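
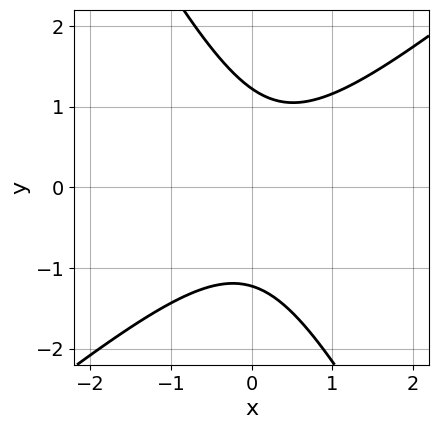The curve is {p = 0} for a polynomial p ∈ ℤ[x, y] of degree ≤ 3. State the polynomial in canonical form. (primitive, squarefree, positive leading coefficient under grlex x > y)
3*x^2 - 2*x*y - 2*y^2 - x + 3

1. The degree is 2 — the shape is more complex than any degree-1 curve.
2. Checking where it meets the axes: the curve avoids every integer x-axis point in the box.
3. Putting this together gives p.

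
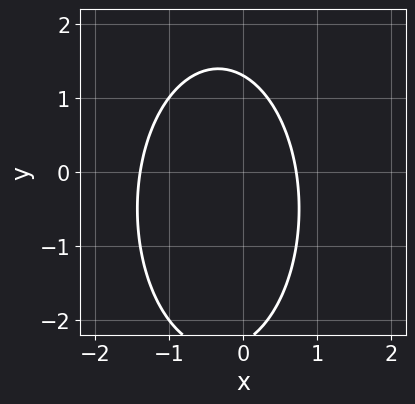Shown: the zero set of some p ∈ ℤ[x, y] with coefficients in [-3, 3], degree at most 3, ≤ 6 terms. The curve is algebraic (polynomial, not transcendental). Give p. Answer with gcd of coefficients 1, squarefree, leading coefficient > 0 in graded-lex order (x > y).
3*x^2 + y^2 + 2*x + y - 3

1. Degree: the shape is more complex than any degree-1 curve, so deg p = 2.
2. Matching integer coefficients to the picture gives p.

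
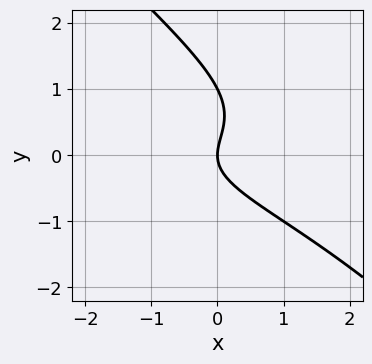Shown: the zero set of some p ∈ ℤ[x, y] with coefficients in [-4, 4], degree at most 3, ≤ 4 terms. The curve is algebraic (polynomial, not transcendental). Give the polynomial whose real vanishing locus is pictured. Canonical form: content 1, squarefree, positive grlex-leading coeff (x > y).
x*y^2 + y^3 - y^2 + x

(a) deg p = 3. No degree-2 curve has this shape.
(b) Checking where it meets the axes: the y-axis gridline crossings are at y ∈ {0, 1}; it crosses the x-axis at the gridline x = 0.
(c) The integer polynomial consistent with all of this is the stated p.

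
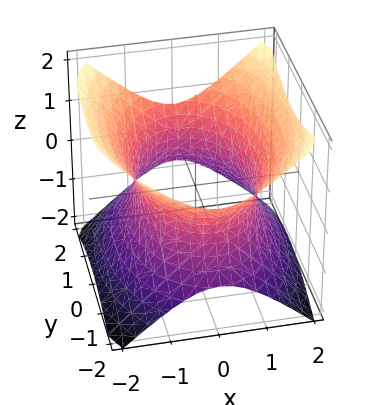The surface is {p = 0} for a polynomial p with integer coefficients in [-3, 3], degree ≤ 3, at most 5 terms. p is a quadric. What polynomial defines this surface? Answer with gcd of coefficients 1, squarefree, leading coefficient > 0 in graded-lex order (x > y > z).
2*x^2 + y^2 - 2*z^2 - 3

(a) deg p = 2. An hourglass — one-sheet hyperboloid; a quadric.
(b) Symmetries: the z ↦ −z reflection is a symmetry, so z appears only in even powers; the x ↦ −x reflection is a symmetry, so x appears only in even powers; it's symmetric under y → −y, forcing even powers of y.
(c) From the visible intercepts: the surface avoids every integer z-axis point in the box.
(d) These observations pin down the coefficients.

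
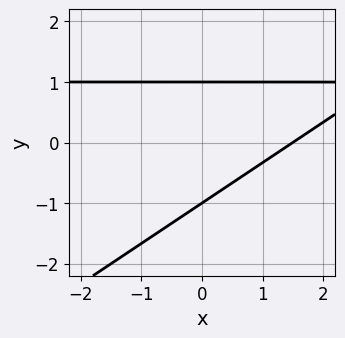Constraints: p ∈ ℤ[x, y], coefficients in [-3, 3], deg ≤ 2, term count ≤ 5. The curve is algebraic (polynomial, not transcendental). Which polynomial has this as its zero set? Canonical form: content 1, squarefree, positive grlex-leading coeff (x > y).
deg p = 2.
Observable constraints: the y-axis gridline crossings are at y ∈ {-1, 1}.
Assembling these constraints gives the stated polynomial.

2*x*y - 3*y^2 - 2*x + 3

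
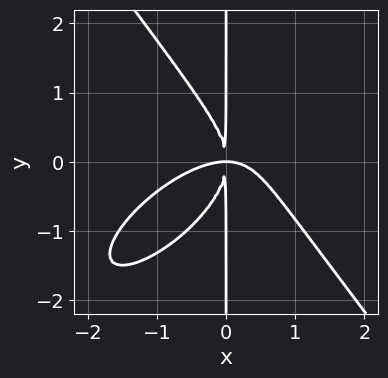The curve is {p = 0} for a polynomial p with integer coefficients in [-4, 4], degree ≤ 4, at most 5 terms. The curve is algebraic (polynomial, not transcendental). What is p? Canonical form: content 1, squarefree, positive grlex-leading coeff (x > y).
First, degree: the shape is more complex than any degree-3 curve, so deg p = 4.
Then, checking where it meets the axes: every point of the y-axis in the box is on the curve.
Finally, together with the visible shape, these determine p as stated.

2*x^4 - 2*x^3*y + 2*x*y^3 + 3*x^2*y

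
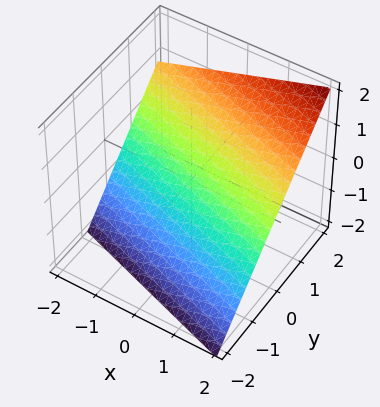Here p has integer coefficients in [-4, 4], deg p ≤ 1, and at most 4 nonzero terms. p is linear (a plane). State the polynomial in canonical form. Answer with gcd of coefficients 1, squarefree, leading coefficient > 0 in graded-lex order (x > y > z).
(a) deg p = 1. Every cross-section is a straight line — this is a plane.
(b) From the axis intercepts and sections: it meets the x-axis at x = 2 (among the integer gridlines).
(c) Solving for integer coefficients yields p as stated.

x + 3*y - 3*z - 2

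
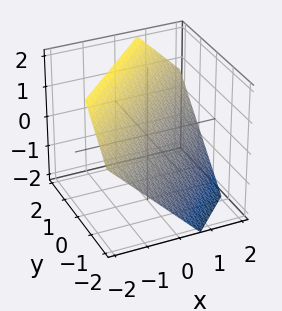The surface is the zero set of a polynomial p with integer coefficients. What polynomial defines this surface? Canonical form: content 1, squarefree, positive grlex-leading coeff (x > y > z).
3*x - 3*y + 3*z - 2

1. The degree is 1 — every cross-section is a straight line — this is a plane.
2. Putting this together gives p.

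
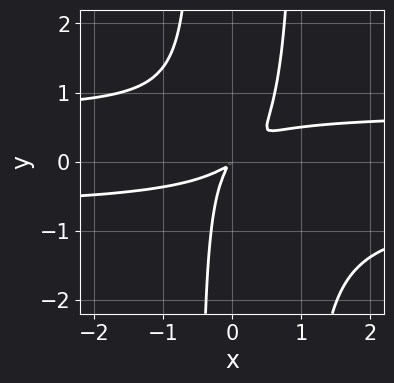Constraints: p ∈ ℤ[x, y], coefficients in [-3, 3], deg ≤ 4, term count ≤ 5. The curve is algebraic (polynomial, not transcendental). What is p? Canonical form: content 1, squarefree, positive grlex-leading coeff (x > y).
2*x^2*y^2 - x*y^2 - x^2 + 2*x*y - y^2

1. deg p = 4. The shape is more complex than any degree-3 curve.
2. Matching integer coefficients to the picture gives p.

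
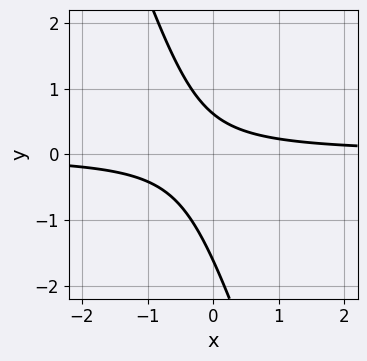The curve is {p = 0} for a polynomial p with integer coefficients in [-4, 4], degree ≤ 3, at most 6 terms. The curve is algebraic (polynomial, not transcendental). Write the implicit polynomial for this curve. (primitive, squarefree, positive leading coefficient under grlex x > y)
(a) The degree is 2 — a generic line meets the curve in up to 2 points.
(b) From the axis intercepts and sections: it misses every integer gridline on the x-axis.
(c) Putting this together gives p.

3*x*y + y^2 + y - 1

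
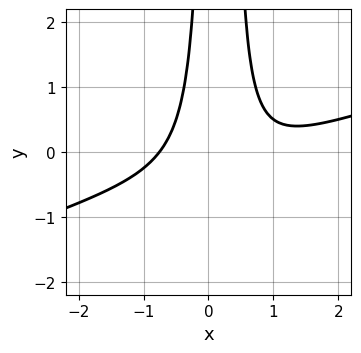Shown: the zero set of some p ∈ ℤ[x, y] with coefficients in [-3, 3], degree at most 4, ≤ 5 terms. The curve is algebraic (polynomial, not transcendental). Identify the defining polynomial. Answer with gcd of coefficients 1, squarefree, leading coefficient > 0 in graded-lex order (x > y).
x^3 - 3*x^2*y - x^2 + x*y + 1

First, the degree is 3 — no degree-2 curve has this shape.
Next, reading off the gridlines: no y-intercept at any integer in the box.
Finally, the integer polynomial consistent with all of this is the stated p.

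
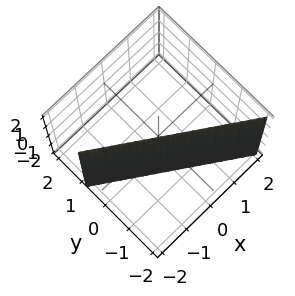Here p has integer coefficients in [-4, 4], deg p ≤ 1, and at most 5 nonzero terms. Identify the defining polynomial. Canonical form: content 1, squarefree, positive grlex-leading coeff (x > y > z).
First, deg p = 1. The surface is flat (a plane).
Then, observable constraints: it misses every integer gridline on the z-axis; one x-axis crossing is at x = -1.
Finally, assembling these constraints gives the stated polynomial.

2*x + 3*y + 2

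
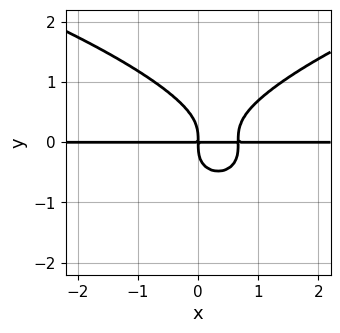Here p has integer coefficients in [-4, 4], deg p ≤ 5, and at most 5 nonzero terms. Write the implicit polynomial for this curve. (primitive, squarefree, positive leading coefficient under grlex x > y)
3*y^4 - 3*x^2*y + 2*x*y

deg p = 4. A generic line meets the curve in up to 4 points.
From the axis intercepts and sections: every point of the x-axis in the box is on the curve.
These observations pin down the coefficients.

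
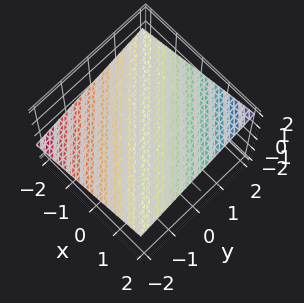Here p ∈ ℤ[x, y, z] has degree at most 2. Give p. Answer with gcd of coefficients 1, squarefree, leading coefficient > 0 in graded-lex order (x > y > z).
x + y - 3*z + 2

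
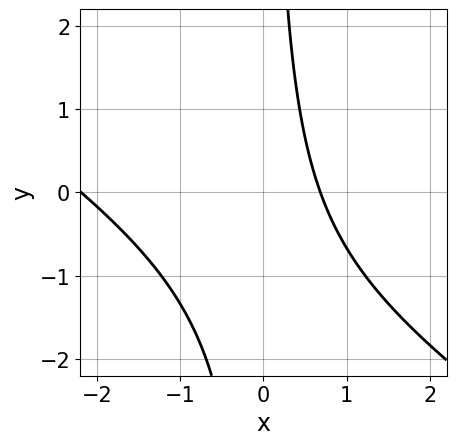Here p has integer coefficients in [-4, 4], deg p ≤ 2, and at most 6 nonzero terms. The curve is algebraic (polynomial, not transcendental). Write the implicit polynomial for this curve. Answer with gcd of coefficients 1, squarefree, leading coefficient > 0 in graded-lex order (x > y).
1. The degree is 2 — the shape is more complex than any degree-1 curve.
2. From the axis intercepts and sections: the curve avoids every integer y-axis point in the box.
3. Putting this together gives p.

2*x^2 + 3*x*y + 3*x - 3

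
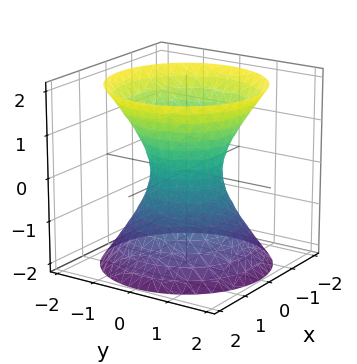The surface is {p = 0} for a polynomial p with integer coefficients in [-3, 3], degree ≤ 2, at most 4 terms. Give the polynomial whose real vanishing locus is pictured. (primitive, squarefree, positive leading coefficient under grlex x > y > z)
First, degree: one connected sheet with a waist; a quadric, so deg p = 2.
Then, symmetries: mirror symmetry z ↦ −z ⇒ only even powers of z; the surface is invariant under rotation about z: p = q(x² + y², z).
Then, reading off the gridlines: the surface avoids every integer z-axis point in the box; a circular section at z = 0 has radius between 0 and 1.
Finally, fitting integer coefficients to these (and the overall shape) gives p.

3*x^2 + 3*y^2 - 2*z^2 - 2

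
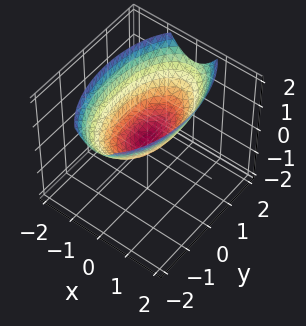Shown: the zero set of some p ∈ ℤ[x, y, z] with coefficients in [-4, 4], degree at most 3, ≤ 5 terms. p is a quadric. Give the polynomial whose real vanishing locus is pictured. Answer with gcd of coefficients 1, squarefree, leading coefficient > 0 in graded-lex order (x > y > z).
(a) deg p = 2.
(b) Symmetries: it's symmetric under y → −y, forcing even powers of y; the x ↦ −x reflection is a symmetry, so x appears only in even powers.
(c) From the visible intercepts: it crosses the z-axis at the gridline z = 0; it crosses the y-axis at the gridline y = 0; it meets the x-axis at x = 0 (among the integer gridlines).
(d) Solving for integer coefficients yields p as stated.

3*x^2 + y^2 - 3*z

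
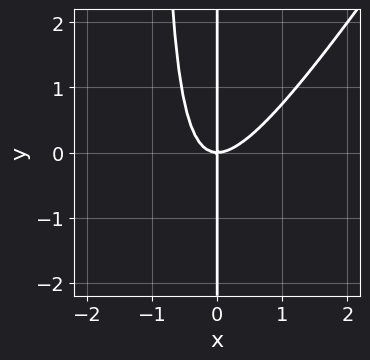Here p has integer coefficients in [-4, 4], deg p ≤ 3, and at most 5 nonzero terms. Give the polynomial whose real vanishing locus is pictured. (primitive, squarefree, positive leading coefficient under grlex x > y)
3*x^3 - 2*x^2*y - 2*x*y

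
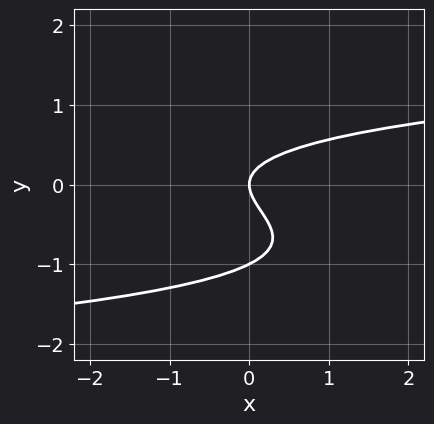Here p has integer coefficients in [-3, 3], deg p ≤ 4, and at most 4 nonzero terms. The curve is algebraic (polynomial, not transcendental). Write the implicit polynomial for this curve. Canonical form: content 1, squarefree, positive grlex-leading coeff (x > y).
2*y^3 + 2*y^2 - x

1. Degree: the shape is more complex than any degree-2 curve, so deg p = 3.
2. Checking where it meets the axes: the y-axis gridline crossings are at y ∈ {-1, 0}; it crosses the x-axis at the gridline x = 0.
3. Fitting integer coefficients to these (and the overall shape) gives p.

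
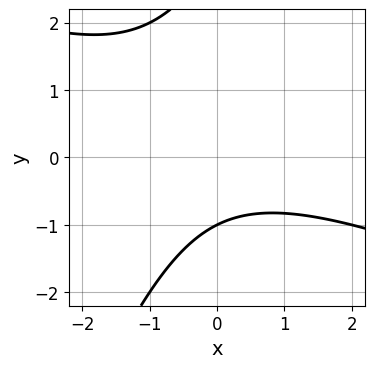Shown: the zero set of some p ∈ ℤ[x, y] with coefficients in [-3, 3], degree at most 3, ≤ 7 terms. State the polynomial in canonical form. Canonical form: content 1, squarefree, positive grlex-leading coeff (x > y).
x^2 + 2*x*y - y^2 + 2*y + 3

First, deg p = 2. No degree-1 curve has this shape.
Next, checking where it meets the axes: the curve avoids every integer x-axis point in the box; one y-axis crossing is at y = -1.
Finally, fitting integer coefficients to these (and the overall shape) gives p.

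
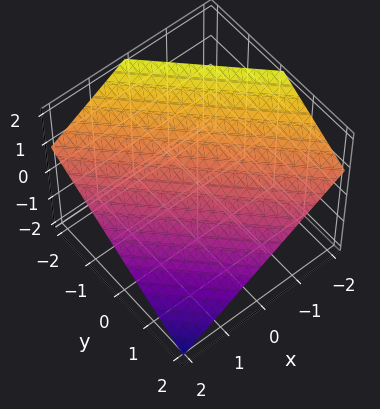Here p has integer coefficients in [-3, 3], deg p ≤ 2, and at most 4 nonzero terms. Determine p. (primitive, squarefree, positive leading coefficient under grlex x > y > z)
2*x + 2*y + 3*z - 2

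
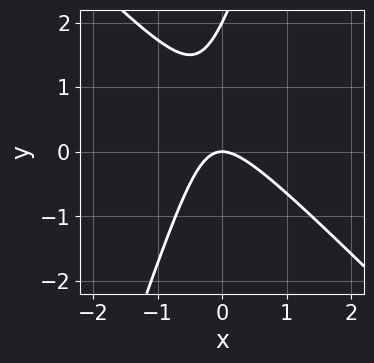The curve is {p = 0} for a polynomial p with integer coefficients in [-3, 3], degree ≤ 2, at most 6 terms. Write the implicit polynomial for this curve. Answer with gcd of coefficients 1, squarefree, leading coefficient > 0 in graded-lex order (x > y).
3*x^2 + 2*x*y - y^2 + 2*y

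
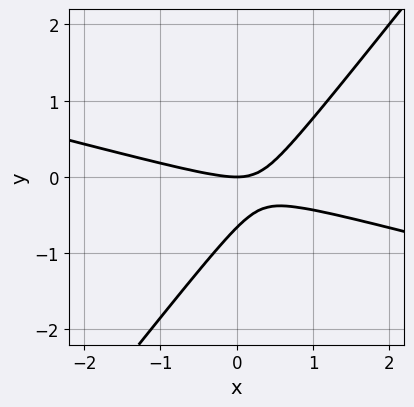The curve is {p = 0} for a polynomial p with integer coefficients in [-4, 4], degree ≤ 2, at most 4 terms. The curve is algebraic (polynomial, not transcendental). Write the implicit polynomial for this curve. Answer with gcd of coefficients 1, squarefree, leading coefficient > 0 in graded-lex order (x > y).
(a) Degree: no degree-1 curve has this shape, so deg p = 2.
(b) Against the integer gridlines: it crosses the y-axis at the gridline y = 0; it meets the x-axis at x = 0 (among the integer gridlines).
(c) Putting this together gives p.

x^2 + 3*x*y - 3*y^2 - 2*y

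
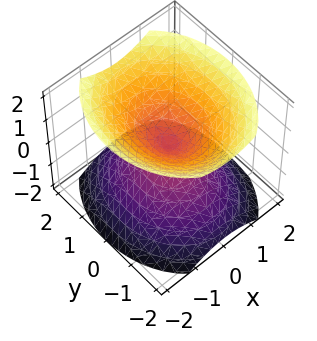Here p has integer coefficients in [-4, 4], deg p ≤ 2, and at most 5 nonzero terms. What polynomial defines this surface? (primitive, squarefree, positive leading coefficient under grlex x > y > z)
I count 2 distinct pieces. Treating them together as one polynomial.
Degree: two nappes meeting at a single point; a quadric, so deg p = 2.
Symmetries: it's symmetric under y → −y, forcing even powers of y; mirror symmetry x ↦ −x ⇒ only even powers of x; mirror symmetry z ↦ −z ⇒ only even powers of z.
Reading off the gridlines: it crosses the z-axis at the gridline z = 0; it meets the x-axis at x = 0 (among the integer gridlines).
Putting this together gives p.

3*x^2 + 2*y^2 - 3*z^2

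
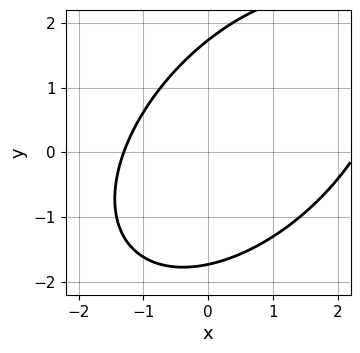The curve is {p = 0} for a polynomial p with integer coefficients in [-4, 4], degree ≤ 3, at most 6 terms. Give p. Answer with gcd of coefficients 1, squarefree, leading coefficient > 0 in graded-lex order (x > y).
1. The degree is 2 — the shape is more complex than any degree-1 curve.
2. Solving for integer coefficients yields p as stated.

x^2 - x*y + y^2 - x - 3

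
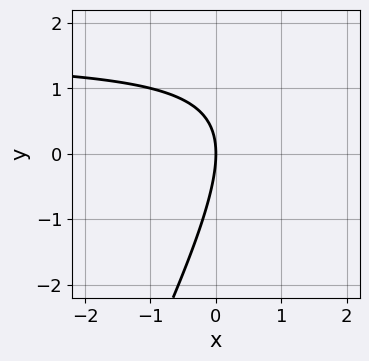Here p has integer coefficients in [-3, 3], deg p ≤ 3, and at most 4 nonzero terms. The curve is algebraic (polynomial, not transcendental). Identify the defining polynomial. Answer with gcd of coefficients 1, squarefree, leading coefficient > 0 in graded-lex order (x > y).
deg p = 2. The shape is more complex than any degree-1 curve.
Observable constraints: it crosses the x-axis at the gridline x = 0; one y-axis crossing is at y = 0.
Putting this together gives p.

2*x*y - y^2 - 3*x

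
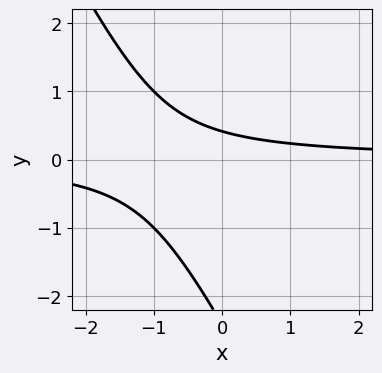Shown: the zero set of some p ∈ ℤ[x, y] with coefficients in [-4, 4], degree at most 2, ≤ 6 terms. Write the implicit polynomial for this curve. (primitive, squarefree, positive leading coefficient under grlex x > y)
1. The degree is 2 — the shape is more complex than any degree-1 curve.
2. Against the integer gridlines: no x-intercept at any integer in the box.
3. Fitting integer coefficients to these (and the overall shape) gives p.

2*x*y + y^2 + 2*y - 1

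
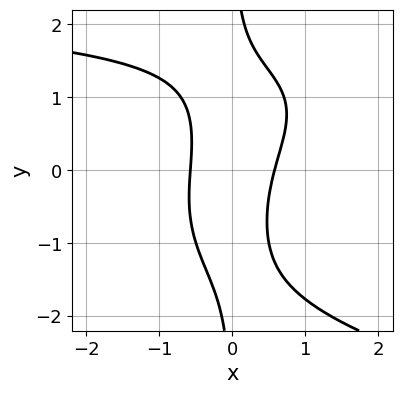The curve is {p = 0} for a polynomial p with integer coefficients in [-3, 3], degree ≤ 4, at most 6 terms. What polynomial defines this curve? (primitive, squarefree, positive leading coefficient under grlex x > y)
x*y^3 - x^2*y + 3*x^2 - x*y - 1

First, deg p = 4. The shape is more complex than any degree-3 curve.
Next, checking where it meets the axes: it misses every integer gridline on the y-axis.
Finally, matching integer coefficients to the picture gives p.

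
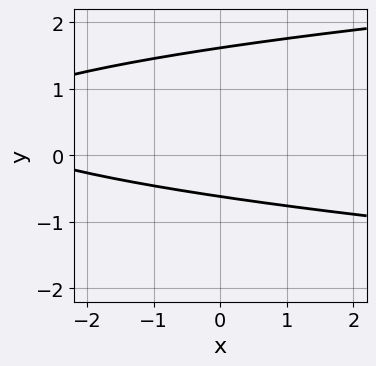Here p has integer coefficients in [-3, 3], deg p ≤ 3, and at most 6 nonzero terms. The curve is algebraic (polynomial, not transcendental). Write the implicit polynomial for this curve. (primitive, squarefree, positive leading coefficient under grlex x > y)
3*y^2 - x - 3*y - 3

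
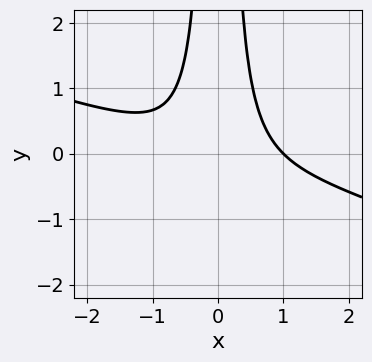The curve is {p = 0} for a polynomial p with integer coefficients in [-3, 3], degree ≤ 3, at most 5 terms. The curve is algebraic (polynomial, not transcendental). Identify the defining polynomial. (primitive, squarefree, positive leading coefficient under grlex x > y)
(a) deg p = 3.
(b) Checking where it meets the axes: it crosses the x-axis at the gridline x = 1; the curve avoids every integer y-axis point in the box.
(c) Matching integer coefficients to the picture gives p.

x^3 + 3*x^2*y - 1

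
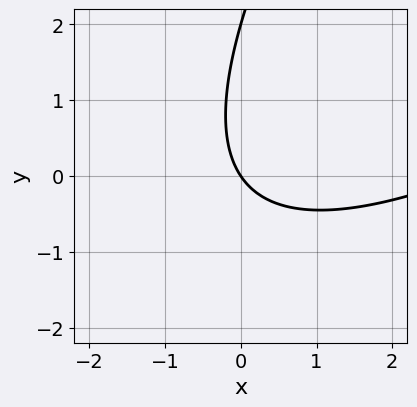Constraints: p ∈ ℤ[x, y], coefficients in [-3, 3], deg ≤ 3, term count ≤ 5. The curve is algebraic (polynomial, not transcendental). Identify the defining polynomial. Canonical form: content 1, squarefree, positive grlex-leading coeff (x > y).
x^2 - 2*x*y + y^2 - 3*x - 2*y

1. The degree is 2 — a generic line meets the curve in up to 2 points.
2. Reading off the gridlines: among the integer gridlines, it crosses the y-axis at y ∈ {0, 2}; it meets the x-axis at x = 0 (among the integer gridlines).
3. Solving for integer coefficients yields p as stated.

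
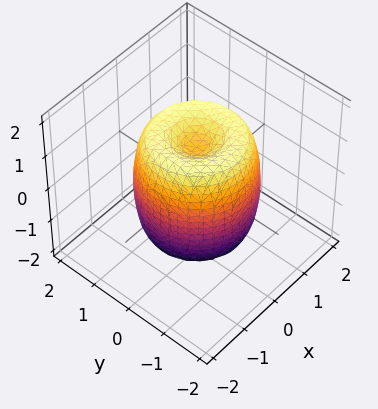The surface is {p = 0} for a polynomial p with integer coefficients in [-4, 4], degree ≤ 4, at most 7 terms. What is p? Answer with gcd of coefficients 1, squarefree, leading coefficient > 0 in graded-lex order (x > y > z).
2*x^4 + 4*x^2*y^2 + 2*y^4 - 3*x^2 - 3*y^2 + z^2 - 1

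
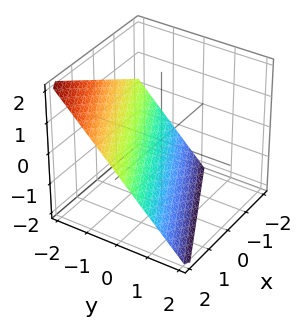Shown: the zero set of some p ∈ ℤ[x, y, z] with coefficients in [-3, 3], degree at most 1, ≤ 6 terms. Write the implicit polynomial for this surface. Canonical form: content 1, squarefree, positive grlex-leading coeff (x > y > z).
x - 2*y - 2*z - 2

First, degree: every cross-section is a straight line — this is a plane, so deg p = 1.
Next, from the visible intercepts: one z-axis crossing is at z = -1; it crosses the x-axis at the gridline x = 2.
Finally, together with the visible shape, these determine p as stated. Check: (0, -1, 0) on the y-axis lies on the surface, and p(0, -1, 0) = 0. ✓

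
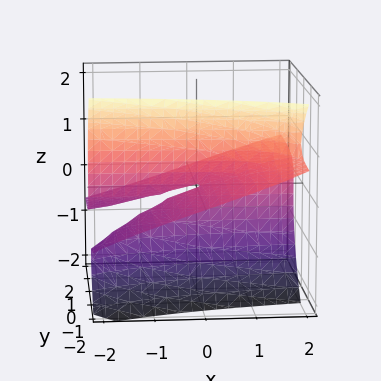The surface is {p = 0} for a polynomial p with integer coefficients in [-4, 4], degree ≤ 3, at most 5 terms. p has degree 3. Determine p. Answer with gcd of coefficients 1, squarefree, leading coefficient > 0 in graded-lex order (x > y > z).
deg p = 3. No degree-2 surface has this shape.
Observable constraints: one z-axis crossing is at z = 0; every point of the y-axis in the box is on the surface.
Fitting integer coefficients to these (and the overall shape) gives p. Check: (1, 0, 0) on the x-axis lies on the surface, and p(1, 0, 0) = 0. ✓

z^3 - x*y + 3*y*z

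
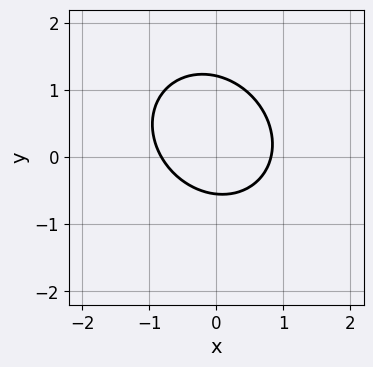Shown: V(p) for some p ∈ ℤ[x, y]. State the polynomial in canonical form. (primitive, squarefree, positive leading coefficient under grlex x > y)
3*x^2 + x*y + 3*y^2 - 2*y - 2

1. deg p = 2.
2. Matching integer coefficients to the picture gives p.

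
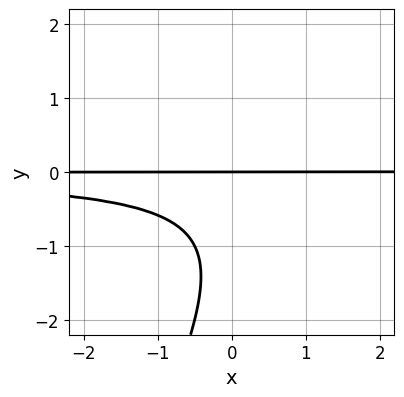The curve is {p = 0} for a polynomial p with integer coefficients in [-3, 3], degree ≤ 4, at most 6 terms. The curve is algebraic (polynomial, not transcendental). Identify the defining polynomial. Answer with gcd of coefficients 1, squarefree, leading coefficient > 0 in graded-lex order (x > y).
(a) The degree is 3 — no degree-2 curve has this shape.
(b) From the axis intercepts and sections: the visible x-axis segment lies entirely on the curve; it meets the y-axis at y = 0 (among the integer gridlines).
(c) The integer polynomial consistent with all of this is the stated p.

2*x*y^2 - y^3 - 2*y^2 - 2*y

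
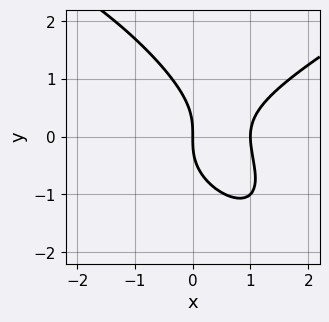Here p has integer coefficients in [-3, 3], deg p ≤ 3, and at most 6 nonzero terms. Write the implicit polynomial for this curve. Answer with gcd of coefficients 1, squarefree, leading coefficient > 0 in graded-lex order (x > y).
Degree: a generic line meets the curve in up to 3 points, so deg p = 3.
Reading off the gridlines: one y-axis crossing is at y = 0; among the integer gridlines, it crosses the x-axis at x ∈ {0, 1}.
Assembling these constraints gives the stated polynomial.

x^3 - 2*x*y^2 - 2*y^3 + 2*x^2 - 3*x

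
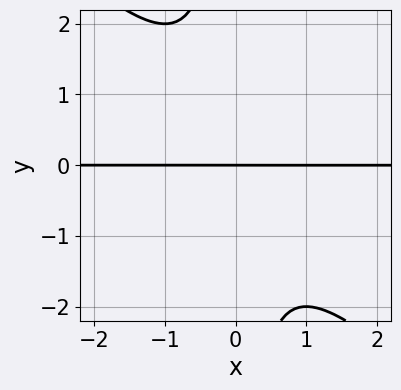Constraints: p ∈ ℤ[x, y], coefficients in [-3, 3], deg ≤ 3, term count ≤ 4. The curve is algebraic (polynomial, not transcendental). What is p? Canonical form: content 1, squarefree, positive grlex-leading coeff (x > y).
x^2*y + x*y^2 + y

1. Degree: a generic line meets the curve in up to 3 points, so deg p = 3.
2. Observable constraints: every point of the x-axis in the box is on the curve; it meets the y-axis at y = 0 (among the integer gridlines).
3. The integer polynomial consistent with all of this is the stated p.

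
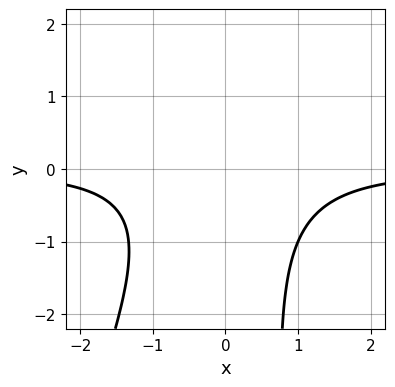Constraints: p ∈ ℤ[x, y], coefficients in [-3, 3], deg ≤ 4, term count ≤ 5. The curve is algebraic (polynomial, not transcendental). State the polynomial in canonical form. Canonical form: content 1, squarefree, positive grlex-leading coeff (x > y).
3*x^2*y - x*y^2 + y^2 + 3

1. The degree is 3 — no degree-2 curve has this shape.
2. Against the integer gridlines: the curve avoids every integer x-axis point in the box; the curve avoids every integer y-axis point in the box.
3. Assembling these constraints gives the stated polynomial.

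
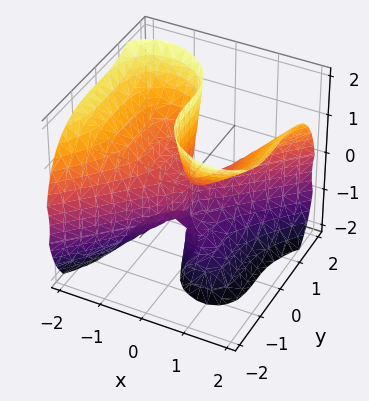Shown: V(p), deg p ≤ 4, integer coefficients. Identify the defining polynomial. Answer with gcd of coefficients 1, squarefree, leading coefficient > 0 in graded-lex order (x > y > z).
Degree: the shape is more complex than any degree-2 surface, so deg p = 3.
Observable constraints: one x-axis crossing is at x = 0; it crosses the y-axis at the gridline y = 0; the visible z-axis segment lies entirely on the surface.
Solving for integer coefficients yields p as stated.

x^3 - x*z^2 - y^3 - x*z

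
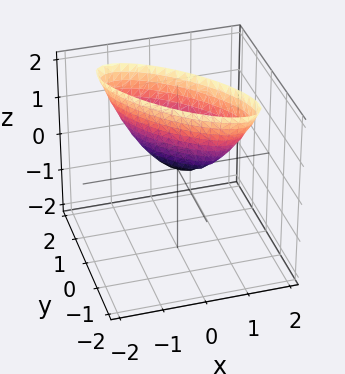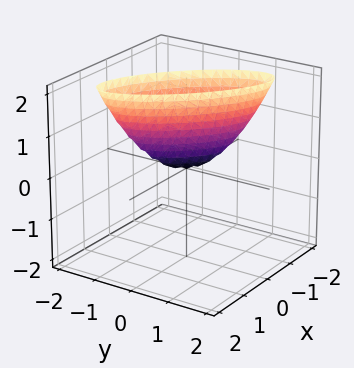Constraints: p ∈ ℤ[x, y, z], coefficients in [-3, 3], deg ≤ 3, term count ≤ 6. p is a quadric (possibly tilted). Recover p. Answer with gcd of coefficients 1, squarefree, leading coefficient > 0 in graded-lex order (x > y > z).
2*x^2 + 3*x*y + 2*y^2 - z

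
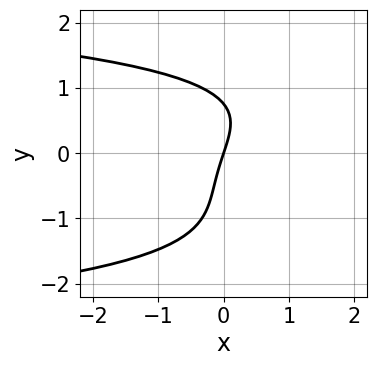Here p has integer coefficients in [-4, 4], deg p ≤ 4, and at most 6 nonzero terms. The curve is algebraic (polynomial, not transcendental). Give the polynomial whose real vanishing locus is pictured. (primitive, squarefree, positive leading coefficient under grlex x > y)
y^4 + y^3 + 3*x - y

First, degree: a generic line meets the curve in up to 4 points, so deg p = 4.
Then, observable constraints: one x-axis crossing is at x = 0; it meets the y-axis at y = 0 (among the integer gridlines).
Finally, matching integer coefficients to the picture gives p.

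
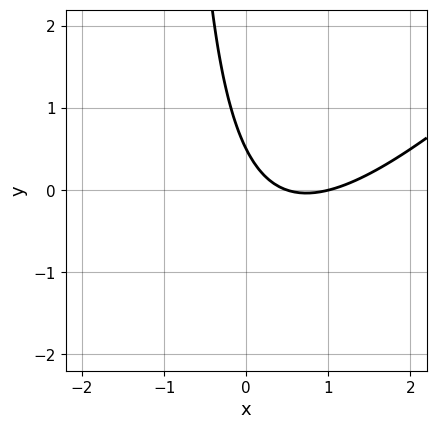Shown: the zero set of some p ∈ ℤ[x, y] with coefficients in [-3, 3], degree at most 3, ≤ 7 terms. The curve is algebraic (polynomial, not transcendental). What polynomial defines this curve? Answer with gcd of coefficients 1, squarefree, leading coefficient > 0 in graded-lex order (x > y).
2*x^2 - 2*x*y - 3*x - 2*y + 1

First, the degree is 2 — no degree-1 curve has this shape.
Next, against the integer gridlines: one x-axis crossing is at x = 1.
Finally, putting this together gives p.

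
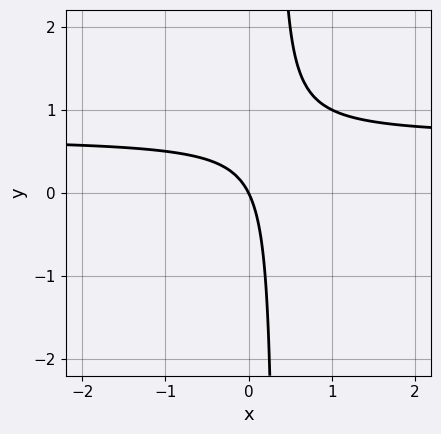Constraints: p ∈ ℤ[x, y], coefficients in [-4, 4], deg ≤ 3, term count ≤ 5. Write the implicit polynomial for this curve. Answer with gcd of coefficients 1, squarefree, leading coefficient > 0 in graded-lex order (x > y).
3*x*y - 2*x - y

1. The degree is 2 — no degree-1 curve has this shape.
2. Reading off the gridlines: one y-axis crossing is at y = 0; it crosses the x-axis at the gridline x = 0.
3. Fitting integer coefficients to these (and the overall shape) gives p.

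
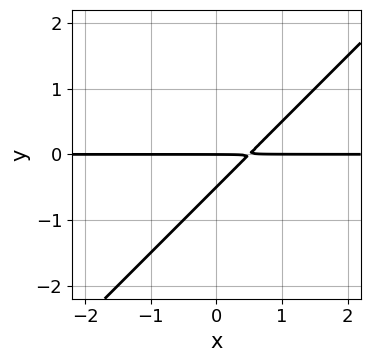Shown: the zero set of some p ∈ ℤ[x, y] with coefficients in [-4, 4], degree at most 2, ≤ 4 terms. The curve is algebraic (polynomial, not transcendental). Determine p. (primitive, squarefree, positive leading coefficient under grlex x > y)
2*x*y - 2*y^2 - y

Degree: a generic line meets the curve in up to 2 points, so deg p = 2.
Against the integer gridlines: one y-axis crossing is at y = 0; the visible x-axis segment lies entirely on the curve.
Putting this together gives p.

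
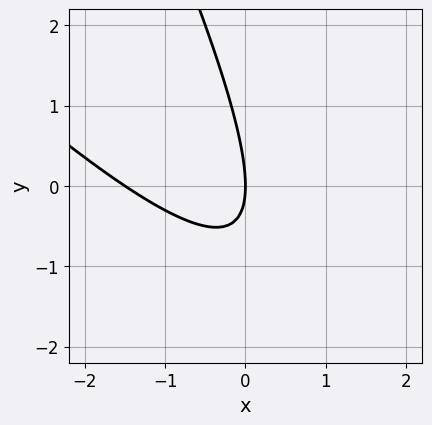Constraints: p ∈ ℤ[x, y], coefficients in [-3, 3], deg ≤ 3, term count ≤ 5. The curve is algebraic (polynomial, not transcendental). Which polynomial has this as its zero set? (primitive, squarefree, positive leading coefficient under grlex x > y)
(a) The degree is 2 — a generic line meets the curve in up to 2 points.
(b) From the visible intercepts: one y-axis crossing is at y = 0; one x-axis crossing is at x = 0.
(c) Putting this together gives p.

2*x^2 + 3*x*y + y^2 + 3*x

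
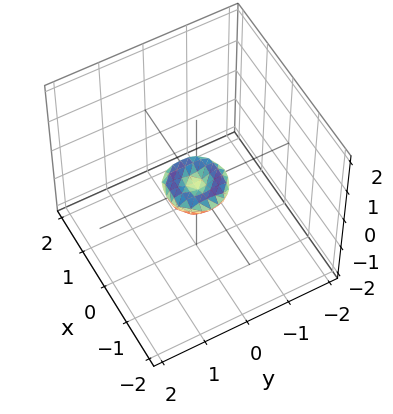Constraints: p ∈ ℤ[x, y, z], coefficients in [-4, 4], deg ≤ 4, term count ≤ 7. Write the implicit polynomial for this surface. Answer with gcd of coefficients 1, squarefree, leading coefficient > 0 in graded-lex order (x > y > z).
First, deg p = 4. A generic line meets the surface in up to 4 points.
Then, symmetries: rotational symmetry about the z-axis ⇒ p depends on x, y only through x² + y².
Next, against the integer gridlines: it meets the y-axis at y = 0 (among the integer gridlines); a circular section at z = 0 has radius between 0 and 1; it meets the z-axis at z = 0 (among the integer gridlines); one x-axis crossing is at x = 0.
Finally, these observations pin down the coefficients.

2*x^4 + 4*x^2*y^2 + 2*y^4 - x^2 - y^2 + 3*z^2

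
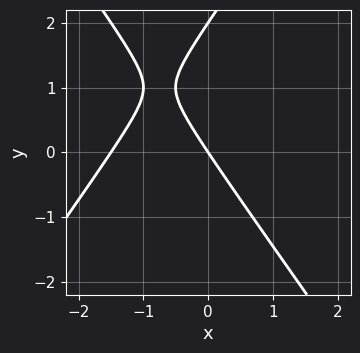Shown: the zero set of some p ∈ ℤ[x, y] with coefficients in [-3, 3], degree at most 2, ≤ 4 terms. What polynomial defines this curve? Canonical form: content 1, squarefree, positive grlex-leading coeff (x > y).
First, degree: no degree-1 curve has this shape, so deg p = 2.
Next, from the visible intercepts: the y-axis gridline crossings are at y ∈ {0, 2}; it crosses the x-axis at the gridline x = 0.
Finally, together with the visible shape, these determine p as stated.

2*x^2 - y^2 + 3*x + 2*y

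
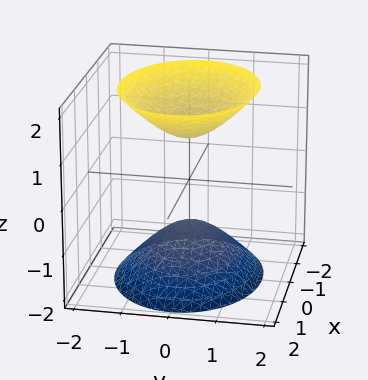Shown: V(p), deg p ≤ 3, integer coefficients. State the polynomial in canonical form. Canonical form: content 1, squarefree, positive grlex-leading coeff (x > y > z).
2*x^2 + 3*y^2 - 2*z^2 + 2

First, there are 2 components. They look like related sheets of one shape, so recover p as a whole.
Next, degree: two separate bowl-shaped sheets opening away from each other; a quadric, so deg p = 2.
Then, symmetries: the y ↦ −y reflection is a symmetry, so y appears only in even powers; it's symmetric under x → −x, forcing even powers of x; mirror symmetry z ↦ −z ⇒ only even powers of z.
Then, from the visible intercepts: it misses every integer gridline on the x-axis; it misses every integer gridline on the y-axis; the z-axis gridline crossings are at z ∈ {-1, 1}.
Finally, assembling these constraints gives the stated polynomial.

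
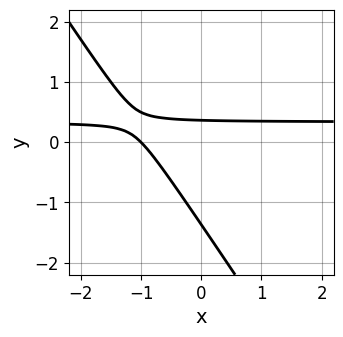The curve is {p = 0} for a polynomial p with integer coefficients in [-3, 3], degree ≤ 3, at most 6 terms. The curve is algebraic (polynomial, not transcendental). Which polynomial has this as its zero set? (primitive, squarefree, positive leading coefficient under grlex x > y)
3*x*y + 2*y^2 - x + 2*y - 1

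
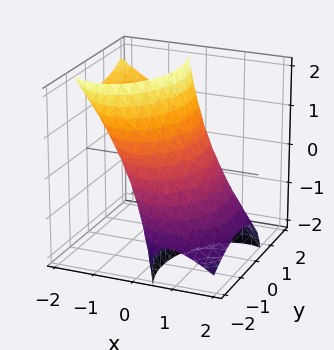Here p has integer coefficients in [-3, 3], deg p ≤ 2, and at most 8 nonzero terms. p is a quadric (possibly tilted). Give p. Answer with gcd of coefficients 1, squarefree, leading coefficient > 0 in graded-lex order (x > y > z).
The degree is 2 — no degree-1 surface has this shape.
From the visible intercepts: the x-axis gridline crossings are at x ∈ {-1, 1}.
Solving for integer coefficients yields p as stated.

2*x^2 + 3*x*z + y^2 - y*z + z^2 - 2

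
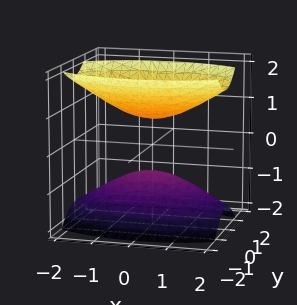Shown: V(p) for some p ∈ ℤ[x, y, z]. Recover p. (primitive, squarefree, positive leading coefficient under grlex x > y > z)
First, the picture has 2 separate pieces.
Then, degree: two separate bowl-shaped sheets opening away from each other; a quadric, so deg p = 2.
Then, symmetries: it's symmetric under y → −y, forcing even powers of y; mirror symmetry z ↦ −z ⇒ only even powers of z; mirror symmetry x ↦ −x ⇒ only even powers of x.
Then, from the visible intercepts: the surface avoids every integer x-axis point in the box; the surface avoids every integer y-axis point in the box.
Finally, these observations pin down the coefficients.

x^2 + 3*y^2 - 2*z^2 + 1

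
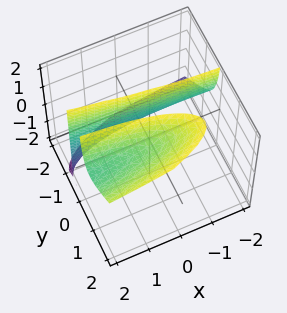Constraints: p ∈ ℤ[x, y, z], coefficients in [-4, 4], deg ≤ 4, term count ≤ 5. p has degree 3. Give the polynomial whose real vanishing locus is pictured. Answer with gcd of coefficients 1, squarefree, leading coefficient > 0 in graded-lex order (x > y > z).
(a) I count 2 distinct pieces. Treating them together as one polynomial.
(b) deg p = 3. The shape is more complex than any degree-2 surface.
(c) Checking where it meets the axes: no x-intercept at any integer in the box; the surface avoids every integer z-axis point in the box.
(d) Assembling these constraints gives the stated polynomial.

x*y*z - 3*y^3 + 3*y^2*z - 1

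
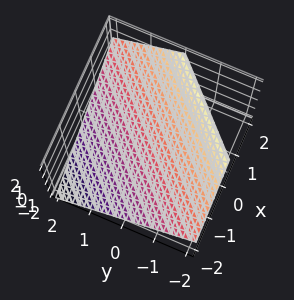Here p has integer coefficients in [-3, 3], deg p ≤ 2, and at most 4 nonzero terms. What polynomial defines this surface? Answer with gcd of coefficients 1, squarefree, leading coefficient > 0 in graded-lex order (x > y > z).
2*x - 2*y - 3*z + 2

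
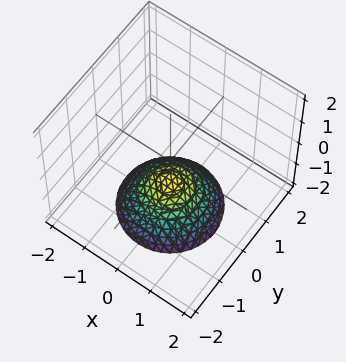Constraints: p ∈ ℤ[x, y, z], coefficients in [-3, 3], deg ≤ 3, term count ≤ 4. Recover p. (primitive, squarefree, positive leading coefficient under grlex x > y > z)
First, degree: a generic line meets the surface in up to 2 points, so deg p = 2.
Next, symmetries: rotational symmetry about the z-axis ⇒ p depends on x, y only through x² + y².
Then, against the integer gridlines: no y-intercept at any integer in the box; a circular section at z = -2 has radius between 1 and 2.
Finally, together with the visible shape, these determine p as stated. Check: (0, 0, -1) on the z-axis lies on the surface, and p(0, 0, -1) = 0. ✓

2*x^2 + 2*y^2 + 3*z + 3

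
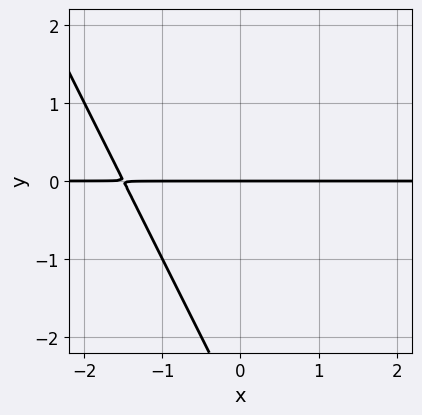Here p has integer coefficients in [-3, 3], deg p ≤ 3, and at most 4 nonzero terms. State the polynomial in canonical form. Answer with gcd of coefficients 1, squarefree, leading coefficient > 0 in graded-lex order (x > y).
The degree is 2 — no degree-1 curve has this shape.
From the axis intercepts and sections: it meets the y-axis at y = 0 (among the integer gridlines); every point of the x-axis in the box is on the curve.
The integer polynomial consistent with all of this is the stated p.

2*x*y + y^2 + 3*y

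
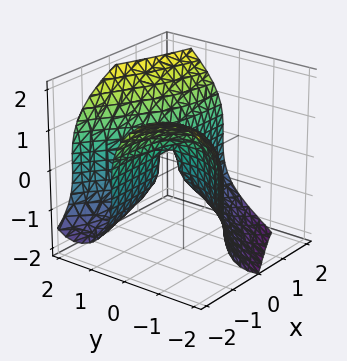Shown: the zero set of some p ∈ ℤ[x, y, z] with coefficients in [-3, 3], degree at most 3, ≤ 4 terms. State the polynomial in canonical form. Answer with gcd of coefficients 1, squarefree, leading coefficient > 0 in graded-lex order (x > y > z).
The degree is 3 — the shape is more complex than any degree-2 surface.
Against the integer gridlines: one x-axis crossing is at x = 0; it crosses the y-axis at the gridline y = 0; it meets the z-axis at z = 0 (among the integer gridlines).
Putting this together gives p.

y^3 - z^3 + 3*x*y - x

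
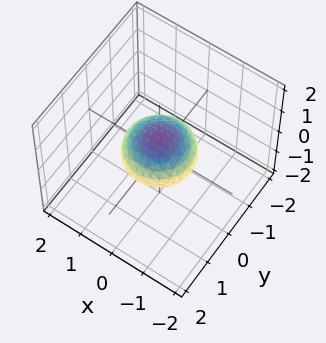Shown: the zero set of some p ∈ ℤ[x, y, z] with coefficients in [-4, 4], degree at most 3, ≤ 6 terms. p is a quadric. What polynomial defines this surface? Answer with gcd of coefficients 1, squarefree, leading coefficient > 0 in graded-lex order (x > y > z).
deg p = 2. Bounded and convex; a quadric.
Symmetries: rotational symmetry about the z-axis ⇒ p depends on x, y only through x² + y²; mirror symmetry z ↦ −z ⇒ only even powers of z.
Observable constraints: a circular section at z = 0 has radius exactly 1; the x-axis gridline crossings are at x ∈ {-1, 1}.
Matching integer coefficients to the picture gives p. Check: (0, 1, 0) on the y-axis lies on the surface, and p(0, 1, 0) = 0. ✓

x^2 + y^2 + 2*z^2 - 1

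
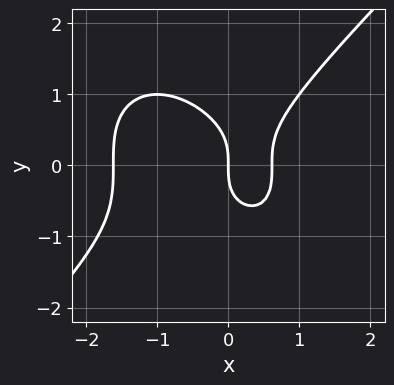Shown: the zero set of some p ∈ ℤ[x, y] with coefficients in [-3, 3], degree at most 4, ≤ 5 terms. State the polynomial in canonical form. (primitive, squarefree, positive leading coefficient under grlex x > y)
(a) deg p = 3. The shape is more complex than any degree-2 curve.
(b) Against the integer gridlines: it crosses the x-axis at the gridline x = 0; one y-axis crossing is at y = 0.
(c) The integer polynomial consistent with all of this is the stated p.

x^3 - y^3 + x^2 - x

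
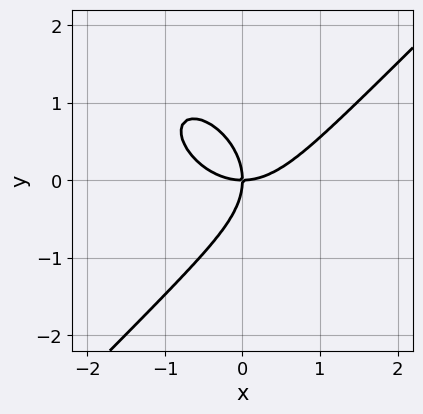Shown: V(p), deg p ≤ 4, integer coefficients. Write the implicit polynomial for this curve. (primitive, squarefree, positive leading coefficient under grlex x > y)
2*x^3 - 2*y^3 - 3*x*y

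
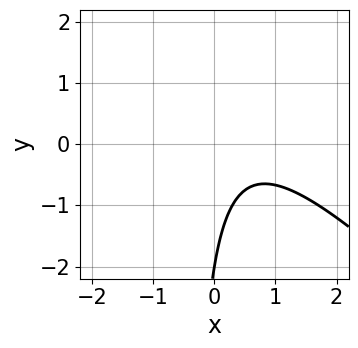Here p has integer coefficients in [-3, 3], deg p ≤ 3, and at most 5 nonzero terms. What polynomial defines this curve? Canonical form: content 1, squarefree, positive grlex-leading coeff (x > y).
1. deg p = 2. A generic line meets the curve in up to 2 points.
2. Reading off the gridlines: no x-intercept at any integer in the box; one y-axis crossing is at y = -2.
3. Together with the visible shape, these determine p as stated.

2*x^2 + 2*x*y - 2*x + y + 2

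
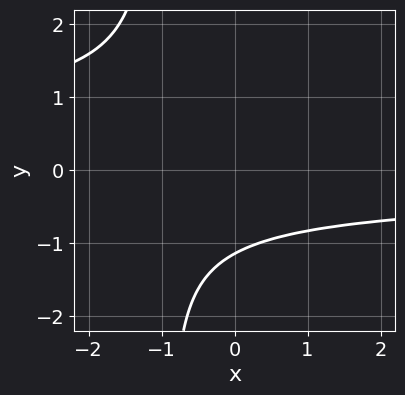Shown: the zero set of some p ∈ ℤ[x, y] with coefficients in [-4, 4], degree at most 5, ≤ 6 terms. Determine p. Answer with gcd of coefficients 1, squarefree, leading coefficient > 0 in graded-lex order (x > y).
(a) Degree: the shape is more complex than any degree-3 curve, so deg p = 4.
(b) Against the integer gridlines: it misses every integer gridline on the x-axis.
(c) Fitting integer coefficients to these (and the overall shape) gives p.

2*x*y^3 - x*y^2 + 2*y^3 + 3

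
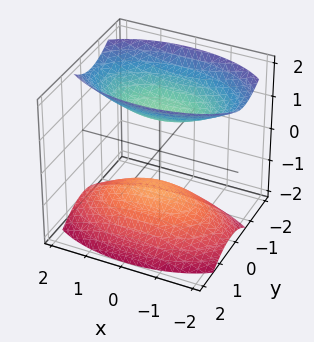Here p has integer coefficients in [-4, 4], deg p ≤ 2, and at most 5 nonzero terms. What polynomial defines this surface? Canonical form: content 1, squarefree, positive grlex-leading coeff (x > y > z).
x^2 + 3*y^2 + y*z - 2*z^2 + 2

1. I count 2 distinct pieces.
2. Degree: no degree-1 surface has this shape, so deg p = 2.
3. Against the integer gridlines: it misses every integer gridline on the x-axis; the z-axis gridline crossings are at z ∈ {-1, 1}.
4. These observations pin down the coefficients.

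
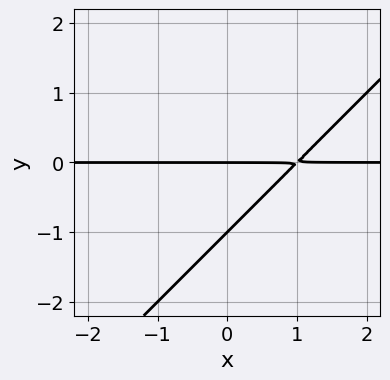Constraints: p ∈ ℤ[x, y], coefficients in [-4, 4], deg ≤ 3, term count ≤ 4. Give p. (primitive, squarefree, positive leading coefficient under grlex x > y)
x*y - y^2 - y

Degree: a generic line meets the curve in up to 2 points, so deg p = 2.
Against the integer gridlines: the visible x-axis segment lies entirely on the curve; the y-axis gridline crossings are at y ∈ {-1, 0}.
Fitting integer coefficients to these (and the overall shape) gives p.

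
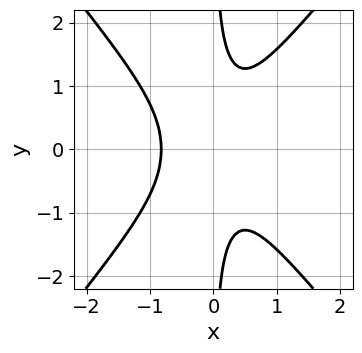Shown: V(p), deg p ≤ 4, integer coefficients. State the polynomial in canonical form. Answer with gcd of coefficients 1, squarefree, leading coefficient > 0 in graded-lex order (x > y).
deg p = 3. No degree-2 curve has this shape.
Symmetries: mirror symmetry y ↦ −y ⇒ only even powers of y.
From the axis intercepts and sections: it misses every integer gridline on the y-axis.
These observations pin down the coefficients.

3*x^3 - 2*x*y^2 + x^2 + 1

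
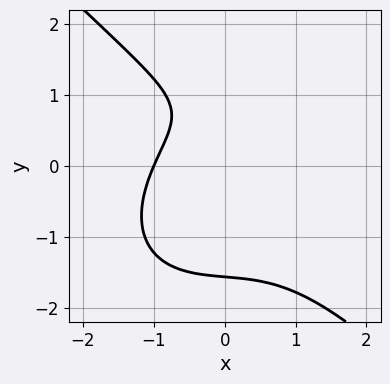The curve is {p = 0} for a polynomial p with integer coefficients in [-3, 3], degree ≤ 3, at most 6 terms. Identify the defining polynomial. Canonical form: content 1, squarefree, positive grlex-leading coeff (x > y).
2*x^3 + 2*y^3 + x - 3*y + 3

First, the degree is 3 — the shape is more complex than any degree-2 curve.
Then, from the visible intercepts: it meets the x-axis at x = -1 (among the integer gridlines).
Finally, together with the visible shape, these determine p as stated.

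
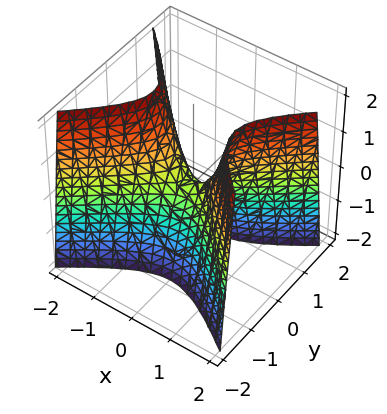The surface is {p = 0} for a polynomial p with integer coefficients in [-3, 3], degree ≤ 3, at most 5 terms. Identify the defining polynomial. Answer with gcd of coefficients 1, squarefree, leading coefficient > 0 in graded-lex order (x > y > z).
2*x^2 - 3*y^2 - z

First, deg p = 2.
Next, symmetries: mirror symmetry x ↦ −x ⇒ only even powers of x; mirror symmetry y ↦ −y ⇒ only even powers of y.
Then, observable constraints: one z-axis crossing is at z = 0; one x-axis crossing is at x = 0; it meets the y-axis at y = 0 (among the integer gridlines).
Finally, the integer polynomial consistent with all of this is the stated p.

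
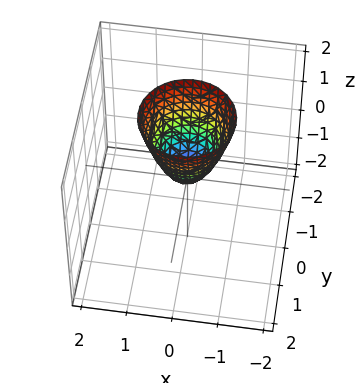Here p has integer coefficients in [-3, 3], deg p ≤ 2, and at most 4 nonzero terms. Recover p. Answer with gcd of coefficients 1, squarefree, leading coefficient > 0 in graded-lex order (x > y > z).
2*x^2 + 2*y^2 - z

1. Degree: a single bowl opening along one axis; a quadric, so deg p = 2.
2. Symmetries: the z-axis is an axis of rotation, so x and y enter only as x² + y².
3. From the axis intercepts and sections: it meets the x-axis at x = 0 (among the integer gridlines); a circular section at z = 2 has radius exactly 1; it meets the y-axis at y = 0 (among the integer gridlines).
4. Putting this together gives p.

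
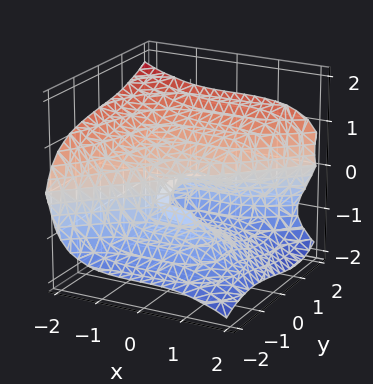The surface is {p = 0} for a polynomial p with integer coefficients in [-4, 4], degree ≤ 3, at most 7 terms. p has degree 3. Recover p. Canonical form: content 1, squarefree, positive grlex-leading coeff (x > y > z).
First, degree: no degree-2 surface has this shape, so deg p = 3.
Next, from the visible intercepts: the z-axis gridline crossings are at z ∈ {-1, 0}; it meets the x-axis at x = 0 (among the integer gridlines).
Finally, putting this together gives p.

x^3 - y^3 + 3*z^3 - 2*y*z + 3*z^2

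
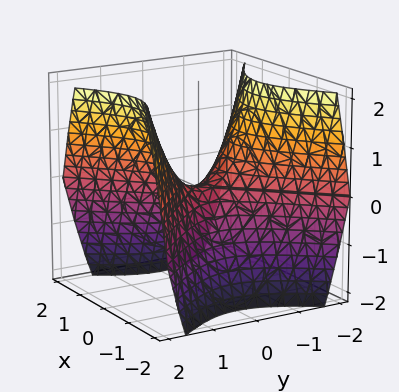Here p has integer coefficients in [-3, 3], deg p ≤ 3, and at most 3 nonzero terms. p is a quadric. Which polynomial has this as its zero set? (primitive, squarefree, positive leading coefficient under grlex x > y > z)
The degree is 2 — a hyperbolic paraboloid; a quadric.
Symmetries: the y ↦ −y reflection is a symmetry, so y appears only in even powers; it's symmetric under x → −x, forcing even powers of x.
Against the integer gridlines: it meets the x-axis at x = 0 (among the integer gridlines); it crosses the z-axis at the gridline z = 0; it meets the y-axis at y = 0 (among the integer gridlines).
Matching integer coefficients to the picture gives p.

x^2 - y^2 + z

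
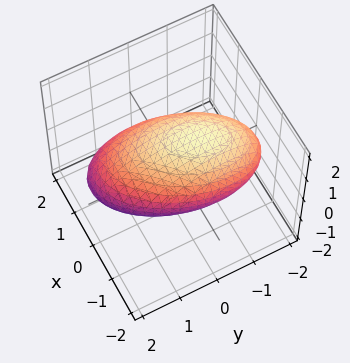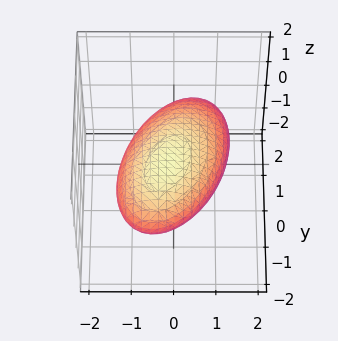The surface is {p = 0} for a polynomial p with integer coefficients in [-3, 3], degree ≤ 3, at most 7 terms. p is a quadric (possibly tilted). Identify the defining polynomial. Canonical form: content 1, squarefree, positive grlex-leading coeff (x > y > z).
2*x^2 - x*y + y^2 + y*z + 3*z^2 - 3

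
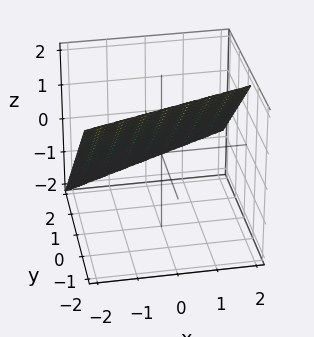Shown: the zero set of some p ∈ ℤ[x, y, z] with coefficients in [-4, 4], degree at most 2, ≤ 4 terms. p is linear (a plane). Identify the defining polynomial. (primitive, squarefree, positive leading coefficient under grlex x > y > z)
x - 3*y - 3*z + 2

First, deg p = 1. The surface is flat (a plane).
Next, from the axis intercepts and sections: one x-axis crossing is at x = -2.
Finally, fitting integer coefficients to these (and the overall shape) gives p.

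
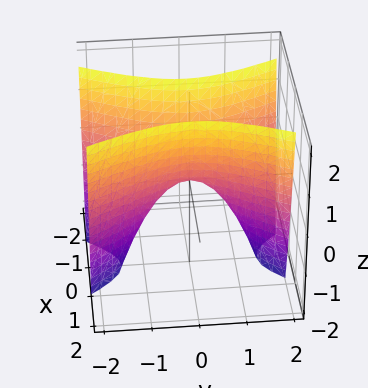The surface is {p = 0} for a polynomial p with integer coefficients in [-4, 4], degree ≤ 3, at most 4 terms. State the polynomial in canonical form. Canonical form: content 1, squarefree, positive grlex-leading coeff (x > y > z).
3*x^2 - y^2 - z

(a) Degree: a saddle surface; a quadric, so deg p = 2.
(b) Symmetries: mirror symmetry y ↦ −y ⇒ only even powers of y; the x ↦ −x reflection is a symmetry, so x appears only in even powers.
(c) From the visible intercepts: one z-axis crossing is at z = 0; it crosses the x-axis at the gridline x = 0; one y-axis crossing is at y = 0.
(d) Fitting integer coefficients to these (and the overall shape) gives p.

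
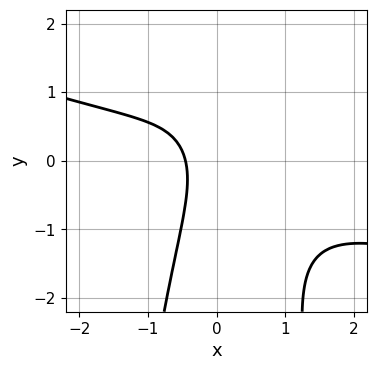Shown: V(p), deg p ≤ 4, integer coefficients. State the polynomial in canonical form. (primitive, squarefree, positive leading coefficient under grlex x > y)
First, the degree is 3 — a generic line meets the curve in up to 3 points.
Then, reading off the gridlines: the curve avoids every integer y-axis point in the box.
Finally, solving for integer coefficients yields p as stated.

x^3 + 3*x^2*y + y^2 + 2*x + 1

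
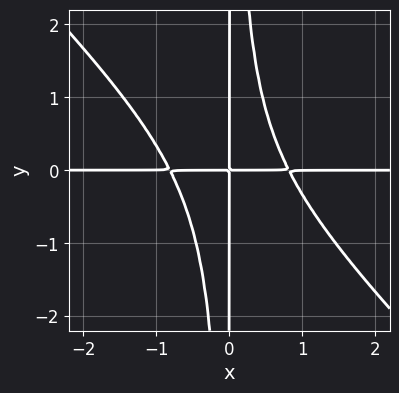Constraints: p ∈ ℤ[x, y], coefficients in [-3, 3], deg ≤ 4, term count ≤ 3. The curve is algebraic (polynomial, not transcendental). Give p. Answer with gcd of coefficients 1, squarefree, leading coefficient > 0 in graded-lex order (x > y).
3*x^3*y + 3*x^2*y^2 - 2*x*y

(a) deg p = 4.
(b) Reading off the gridlines: the visible x-axis segment lies entirely on the curve; every point of the y-axis in the box is on the curve.
(c) Solving for integer coefficients yields p as stated.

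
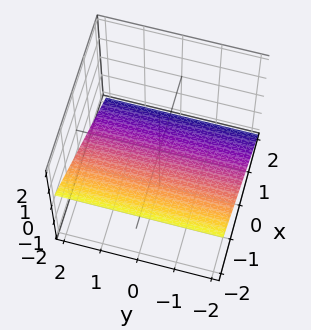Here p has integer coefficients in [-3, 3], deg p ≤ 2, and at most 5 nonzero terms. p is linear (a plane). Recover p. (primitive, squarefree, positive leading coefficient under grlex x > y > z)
2*x + 3*z + 2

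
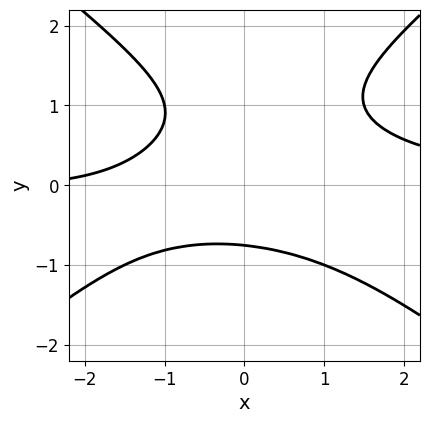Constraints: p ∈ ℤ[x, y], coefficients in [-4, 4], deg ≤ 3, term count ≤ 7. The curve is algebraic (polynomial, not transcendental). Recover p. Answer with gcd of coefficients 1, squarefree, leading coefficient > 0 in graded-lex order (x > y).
2*x^2*y - 3*y^3 + 3*y^2 - x - 3

First, degree: a generic line meets the curve in up to 3 points, so deg p = 3.
Next, reading off the gridlines: no x-intercept at any integer in the box.
Finally, fitting integer coefficients to these (and the overall shape) gives p.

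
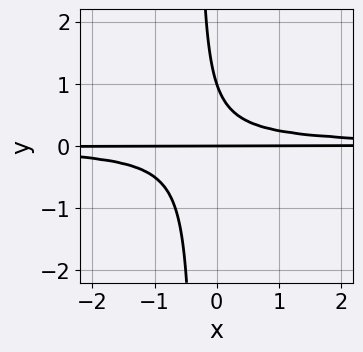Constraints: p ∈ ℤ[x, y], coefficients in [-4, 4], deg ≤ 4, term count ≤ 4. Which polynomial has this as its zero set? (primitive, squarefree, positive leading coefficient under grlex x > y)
3*x*y^2 + y^2 - y

First, degree: a generic line meets the curve in up to 3 points, so deg p = 3.
Next, against the integer gridlines: the y-axis gridline crossings are at y ∈ {0, 1}; every point of the x-axis in the box is on the curve.
Finally, matching integer coefficients to the picture gives p.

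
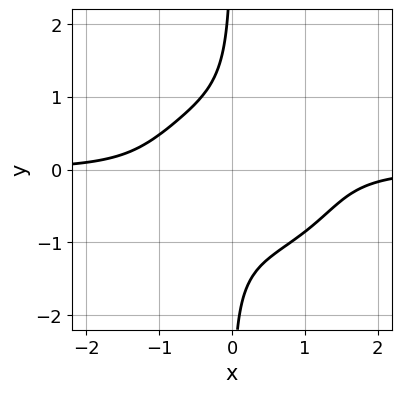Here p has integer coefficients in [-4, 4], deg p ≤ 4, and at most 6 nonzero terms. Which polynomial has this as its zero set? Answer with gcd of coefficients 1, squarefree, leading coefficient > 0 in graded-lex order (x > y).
(a) The degree is 4 — no degree-3 curve has this shape.
(b) Checking where it meets the axes: no x-intercept at any integer in the box; no y-intercept at any integer in the box.
(c) Together with the visible shape, these determine p as stated.

2*x^3*y + 3*x*y^3 - x^2*y + x*y^2 + 2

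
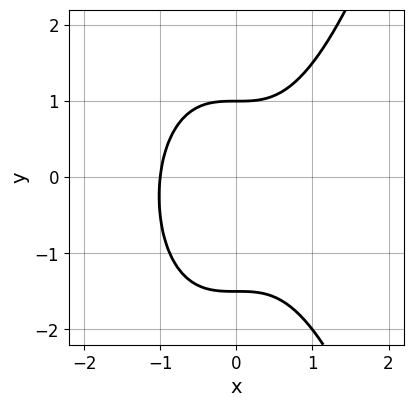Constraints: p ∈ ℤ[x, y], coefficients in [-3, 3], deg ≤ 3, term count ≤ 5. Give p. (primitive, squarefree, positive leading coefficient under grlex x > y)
3*x^3 - 2*y^2 - y + 3

First, deg p = 3. No degree-2 curve has this shape.
Then, reading off the gridlines: it crosses the x-axis at the gridline x = -1; it crosses the y-axis at the gridline y = 1.
Finally, the integer polynomial consistent with all of this is the stated p.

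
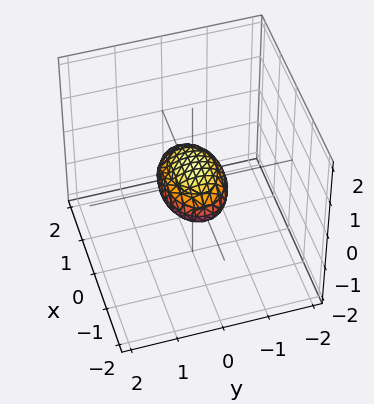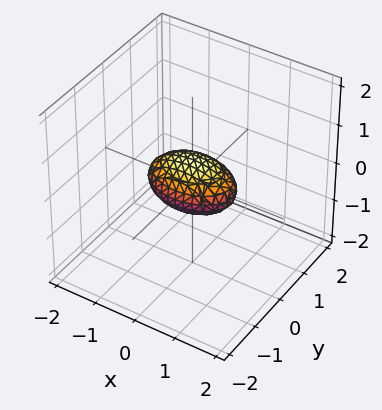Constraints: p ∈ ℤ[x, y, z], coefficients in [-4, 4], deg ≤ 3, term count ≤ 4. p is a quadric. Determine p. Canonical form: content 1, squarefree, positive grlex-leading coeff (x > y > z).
(a) deg p = 2.
(b) Symmetries: the y ↦ −y reflection is a symmetry, so y appears only in even powers; the z ↦ −z reflection is a symmetry, so z appears only in even powers; the x ↦ −x reflection is a symmetry, so x appears only in even powers.
(c) Against the integer gridlines: the x-axis gridline crossings are at x ∈ {-1, 1}.
(d) These observations pin down the coefficients.

x^2 + 2*y^2 + 3*z^2 - 1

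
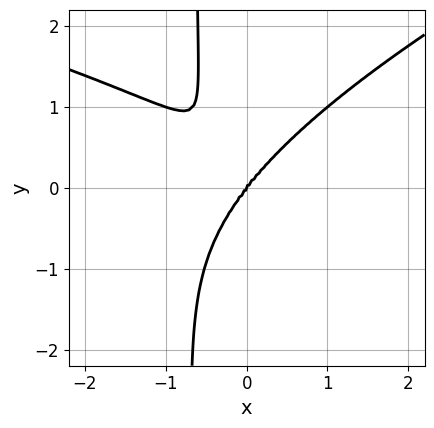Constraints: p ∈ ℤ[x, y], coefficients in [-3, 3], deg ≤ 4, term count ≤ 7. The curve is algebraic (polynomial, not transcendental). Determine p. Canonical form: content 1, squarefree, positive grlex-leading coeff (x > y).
x^2*y^2 - 3*x*y^3 + 3*x^3 + x^2*y - 2*y^3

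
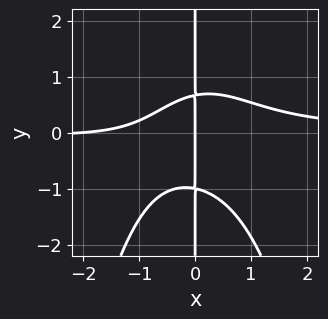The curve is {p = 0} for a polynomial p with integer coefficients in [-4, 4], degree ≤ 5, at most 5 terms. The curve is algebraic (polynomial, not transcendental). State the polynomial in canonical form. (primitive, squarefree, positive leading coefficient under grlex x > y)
3*x^3*y + 3*x*y^2 - x^2 + x*y - 2*x

First, the degree is 4 — a generic line meets the curve in up to 4 points.
Next, observable constraints: every point of the y-axis in the box is on the curve; among the integer gridlines, it crosses the x-axis at x ∈ {-2, 0}.
Finally, assembling these constraints gives the stated polynomial.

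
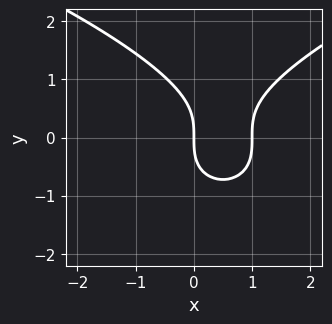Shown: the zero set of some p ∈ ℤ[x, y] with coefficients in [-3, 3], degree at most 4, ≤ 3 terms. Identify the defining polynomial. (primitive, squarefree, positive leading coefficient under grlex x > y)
2*y^3 - 3*x^2 + 3*x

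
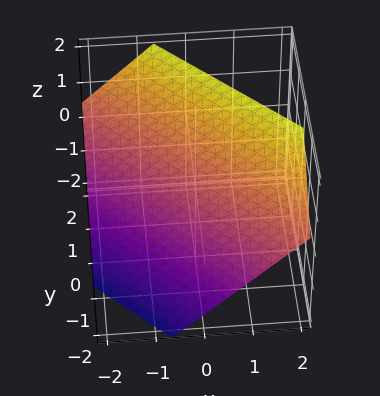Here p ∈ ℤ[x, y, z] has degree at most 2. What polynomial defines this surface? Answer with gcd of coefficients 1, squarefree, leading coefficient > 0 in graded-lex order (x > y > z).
3*x + 3*y - 3*z + 2

Degree: the surface is flat (a plane), so deg p = 1.
Matching integer coefficients to the picture gives p.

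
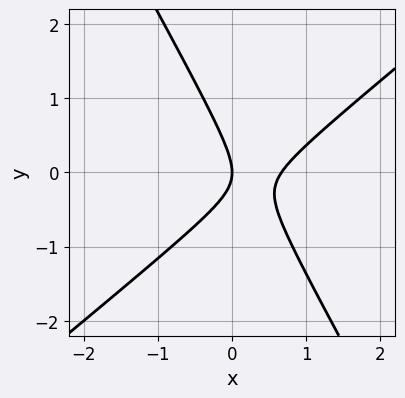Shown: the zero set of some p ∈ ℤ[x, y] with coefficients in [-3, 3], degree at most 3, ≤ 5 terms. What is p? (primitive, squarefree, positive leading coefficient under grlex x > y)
3*x^2 - 2*x*y - 2*y^2 - 2*x

First, degree: no degree-1 curve has this shape, so deg p = 2.
Next, from the visible intercepts: one x-axis crossing is at x = 0; it crosses the y-axis at the gridline y = 0.
Finally, solving for integer coefficients yields p as stated.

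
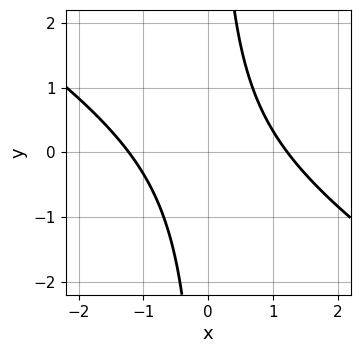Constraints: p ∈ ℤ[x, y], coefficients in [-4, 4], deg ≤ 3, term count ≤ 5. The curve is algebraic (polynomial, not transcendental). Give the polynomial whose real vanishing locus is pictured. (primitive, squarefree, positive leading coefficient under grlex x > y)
2*x^2 + 3*x*y - 3

1. Degree: a generic line meets the curve in up to 2 points, so deg p = 2.
2. Against the integer gridlines: no y-intercept at any integer in the box.
3. Putting this together gives p.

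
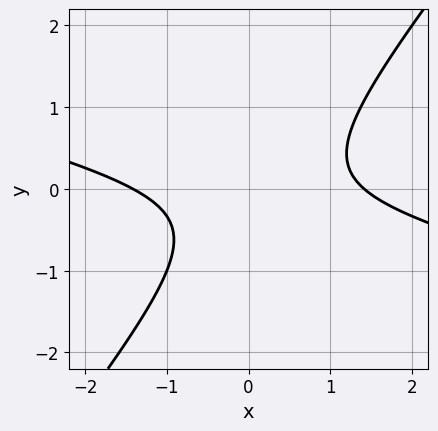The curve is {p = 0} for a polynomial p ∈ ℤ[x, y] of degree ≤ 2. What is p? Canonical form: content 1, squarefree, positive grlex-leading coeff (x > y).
First, degree: a generic line meets the curve in up to 2 points, so deg p = 2.
Next, reading off the gridlines: the curve avoids every integer y-axis point in the box.
Finally, matching integer coefficients to the picture gives p.

x^2 + 3*x*y - 3*y^2 - y - 2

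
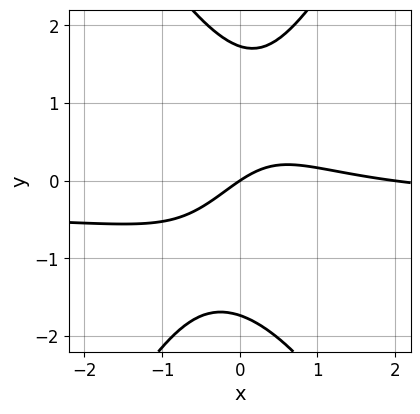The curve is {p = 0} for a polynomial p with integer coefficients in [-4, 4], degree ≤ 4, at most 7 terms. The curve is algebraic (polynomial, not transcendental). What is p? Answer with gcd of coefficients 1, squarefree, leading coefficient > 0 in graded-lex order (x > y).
deg p = 3. A generic line meets the curve in up to 3 points.
Observable constraints: it crosses the y-axis at the gridline y = 0; among the integer gridlines, it crosses the x-axis at x ∈ {0, 2}.
Putting this together gives p.

3*x^2*y - y^3 + x^2 - 2*x + 3*y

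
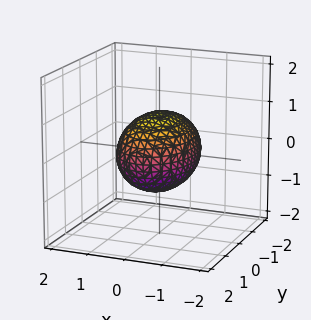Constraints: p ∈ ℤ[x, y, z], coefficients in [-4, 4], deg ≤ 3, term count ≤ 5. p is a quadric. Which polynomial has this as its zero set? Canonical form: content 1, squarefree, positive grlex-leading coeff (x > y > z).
2*x^2 + y^2 + 2*z^2 - 2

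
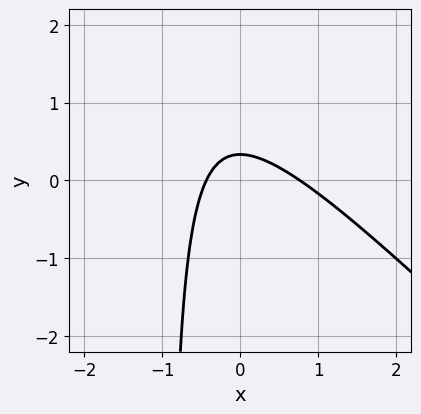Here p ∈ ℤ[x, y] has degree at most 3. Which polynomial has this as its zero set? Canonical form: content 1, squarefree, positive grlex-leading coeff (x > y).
3*x^2 + 3*x*y - x + 3*y - 1

The degree is 2 — the shape is more complex than any degree-1 curve.
The integer polynomial consistent with all of this is the stated p.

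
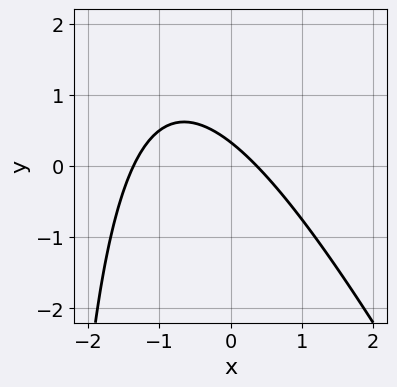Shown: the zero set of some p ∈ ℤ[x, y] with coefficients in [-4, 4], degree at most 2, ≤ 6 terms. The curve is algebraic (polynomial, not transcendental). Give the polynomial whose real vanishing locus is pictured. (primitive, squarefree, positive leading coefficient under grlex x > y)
2*x^2 + x*y + 2*x + 3*y - 1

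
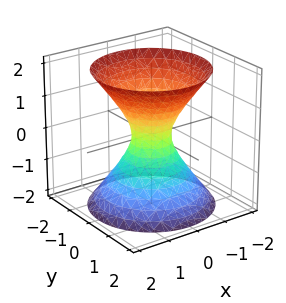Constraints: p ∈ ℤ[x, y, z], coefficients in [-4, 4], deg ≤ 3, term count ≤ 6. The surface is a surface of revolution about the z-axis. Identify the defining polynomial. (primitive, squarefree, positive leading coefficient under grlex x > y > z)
3*x^2 + 3*y^2 - 2*z^2 - 1

1. Degree: the shape is more complex than any degree-1 surface, so deg p = 2.
2. Symmetry: the z-axis is an axis of rotation, so x and y enter only as x² + y².
3. Checking where it meets the axes: a circular section at z = 1 has radius exactly 1; it misses every integer gridline on the z-axis.
4. The integer polynomial consistent with all of this is the stated p.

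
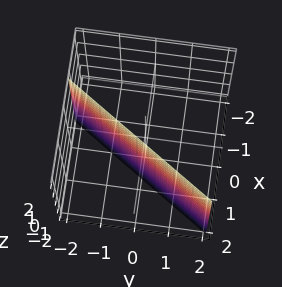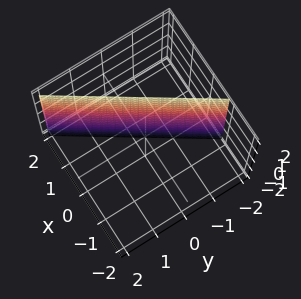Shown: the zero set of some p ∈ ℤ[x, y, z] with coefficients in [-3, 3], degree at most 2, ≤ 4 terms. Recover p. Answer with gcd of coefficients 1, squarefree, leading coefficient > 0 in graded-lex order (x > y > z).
First, the degree is 1 — the surface is flat (a plane).
Next, checking where it meets the axes: no z-intercept at any integer in the box; it crosses the y-axis at the gridline y = -1.
Finally, these observations pin down the coefficients.

3*x - 2*y - 2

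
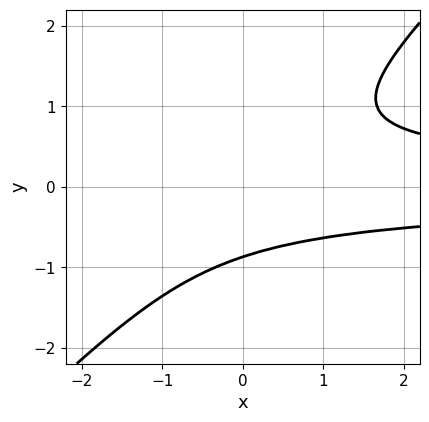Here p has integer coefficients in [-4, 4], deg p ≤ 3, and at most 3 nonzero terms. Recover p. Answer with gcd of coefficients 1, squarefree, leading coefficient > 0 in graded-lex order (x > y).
3*x*y^2 - 3*y^3 - 2

deg p = 3. A generic line meets the curve in up to 3 points.
From the axis intercepts and sections: it misses every integer gridline on the x-axis.
Matching integer coefficients to the picture gives p.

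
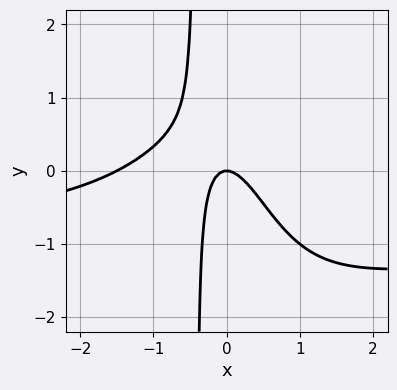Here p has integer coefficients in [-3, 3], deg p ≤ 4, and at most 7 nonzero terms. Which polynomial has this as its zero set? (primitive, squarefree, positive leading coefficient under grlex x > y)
2*x^3*y + 2*x^3 + 3*x^2 + 2*x*y + y

deg p = 4. No degree-3 curve has this shape.
Checking where it meets the axes: one y-axis crossing is at y = 0; one x-axis crossing is at x = 0.
Assembling these constraints gives the stated polynomial.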